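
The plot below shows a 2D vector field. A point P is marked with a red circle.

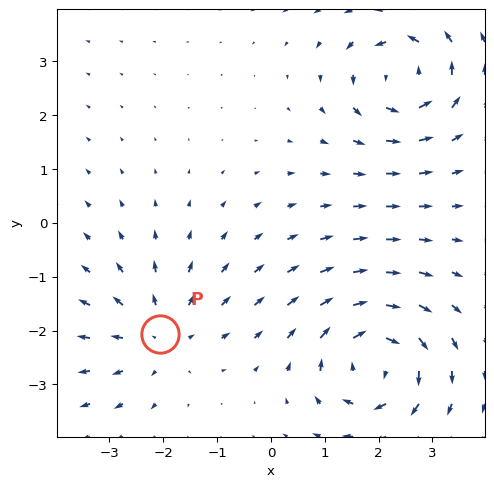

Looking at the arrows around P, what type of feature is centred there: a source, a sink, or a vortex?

At P (-2.1, -2.1) the arrows spread outward. Divergence about +3, curl ≈0 — positive divergence with near-zero curl is a source.

source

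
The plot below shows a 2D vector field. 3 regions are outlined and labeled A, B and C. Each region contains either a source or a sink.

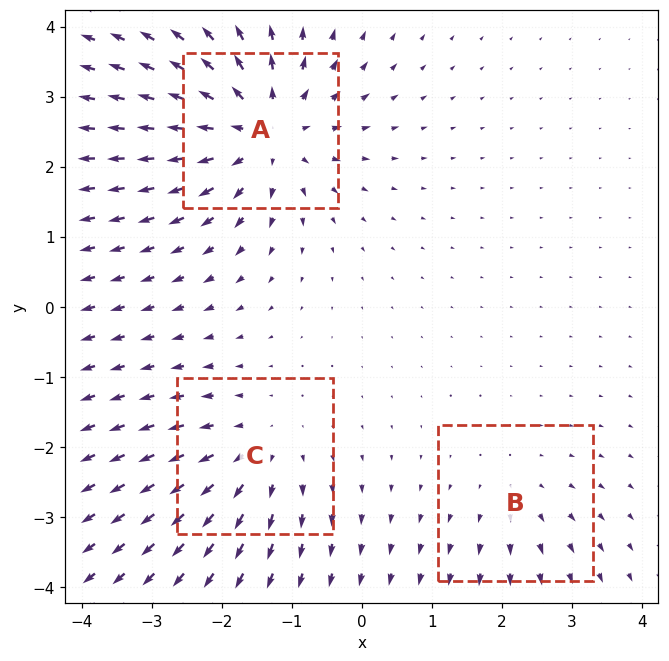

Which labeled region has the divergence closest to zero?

B

Divergence at each region's feature centre — A: about +5, B: about +2, C: about +3. Region B is closest to zero.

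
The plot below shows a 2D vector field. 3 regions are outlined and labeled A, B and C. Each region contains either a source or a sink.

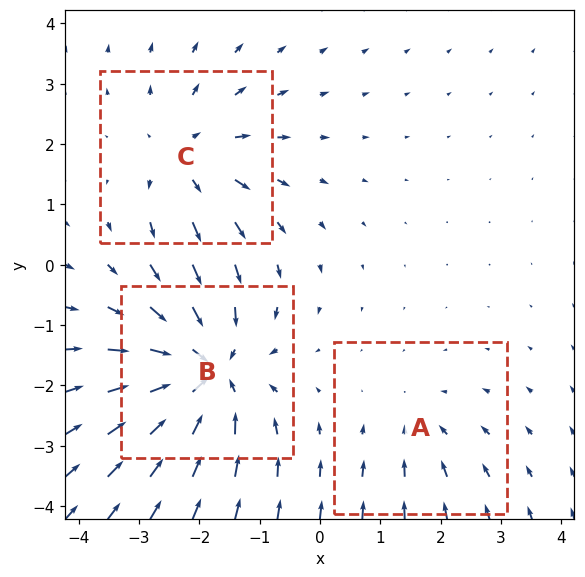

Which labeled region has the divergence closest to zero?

Divergence at each region's feature centre — A: about -2, B: about -5, C: about +3. Region A is closest to zero.

A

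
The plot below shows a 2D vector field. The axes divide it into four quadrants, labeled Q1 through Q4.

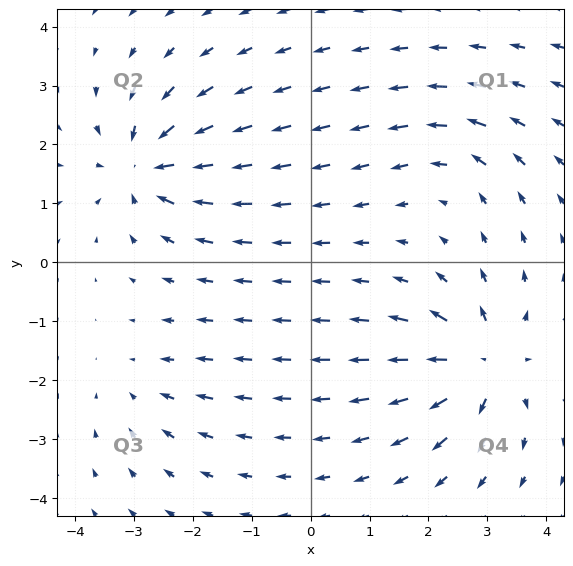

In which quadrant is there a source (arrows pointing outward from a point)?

Q4

The source sits at approximately (2.9, -1.7), which lies in quadrant Q4. The divergence there is about +7, positive as expected for a source.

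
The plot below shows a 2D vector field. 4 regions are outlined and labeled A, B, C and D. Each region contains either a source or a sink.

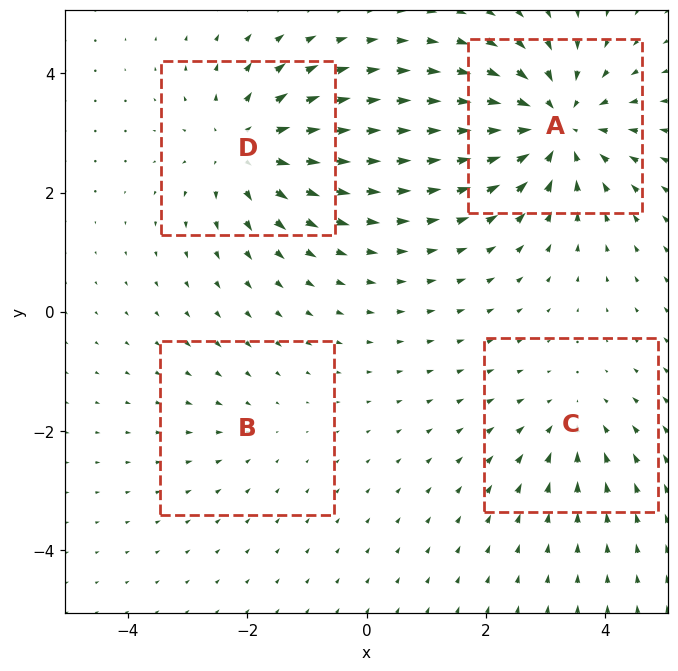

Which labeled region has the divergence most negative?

Divergence at each region's feature centre — A: about -6, B: about -2, C: about -3, D: about +5. Region A is most negative.

A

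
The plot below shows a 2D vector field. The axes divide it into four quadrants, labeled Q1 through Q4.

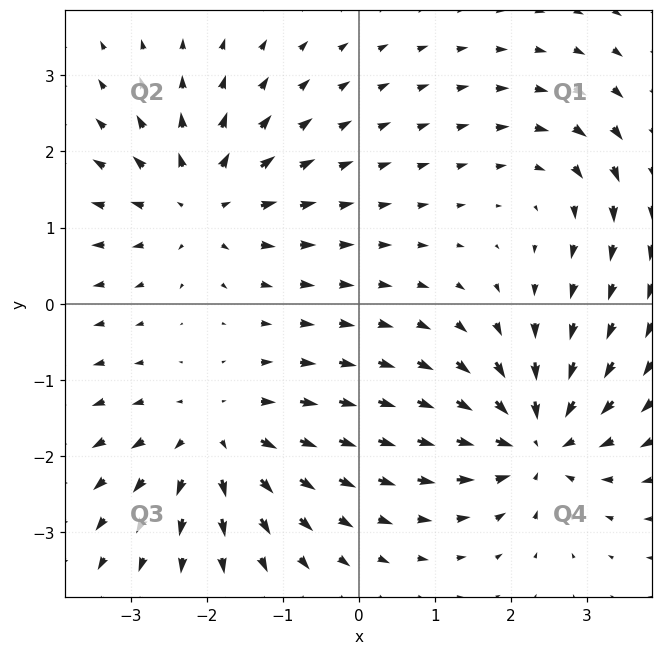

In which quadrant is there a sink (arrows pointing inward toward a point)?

Q4

The sink sits at approximately (2.3, -1.8), which lies in quadrant Q4. The divergence there is about -6, negative as expected for a sink.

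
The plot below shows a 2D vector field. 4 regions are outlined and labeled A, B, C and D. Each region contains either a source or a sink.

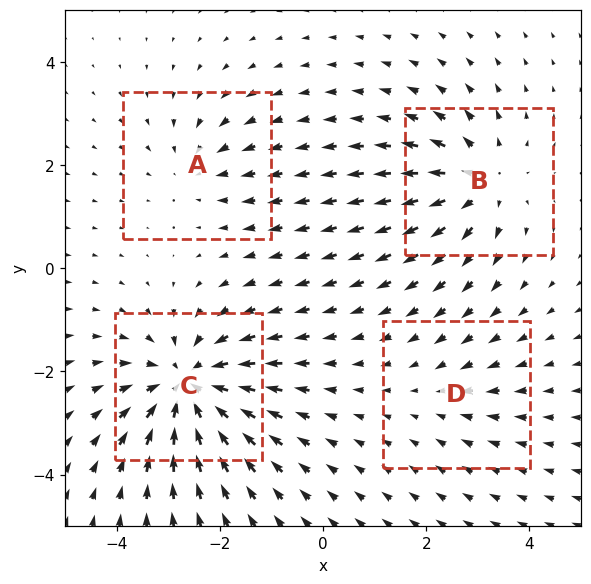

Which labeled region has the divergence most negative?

Divergence at each region's feature centre — A: about -3, B: about +5, C: about -7, D: about -2. Region C is most negative.

C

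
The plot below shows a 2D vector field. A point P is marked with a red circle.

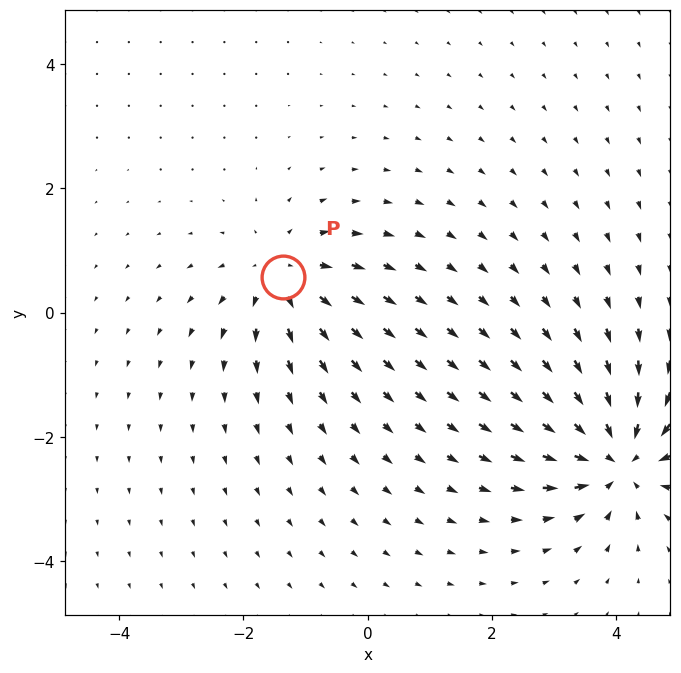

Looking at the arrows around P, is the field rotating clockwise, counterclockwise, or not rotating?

not rotating

Near P at (-1.4, 0.6) the arrows show no circulation. The curl there is ≈0.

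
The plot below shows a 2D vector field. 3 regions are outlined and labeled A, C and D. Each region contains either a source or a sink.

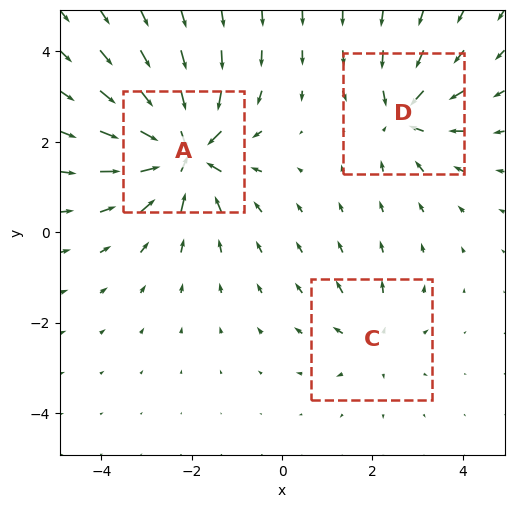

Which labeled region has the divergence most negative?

A

Divergence at each region's feature centre — A: about -6, C: about +2, D: about -4. Region A is most negative.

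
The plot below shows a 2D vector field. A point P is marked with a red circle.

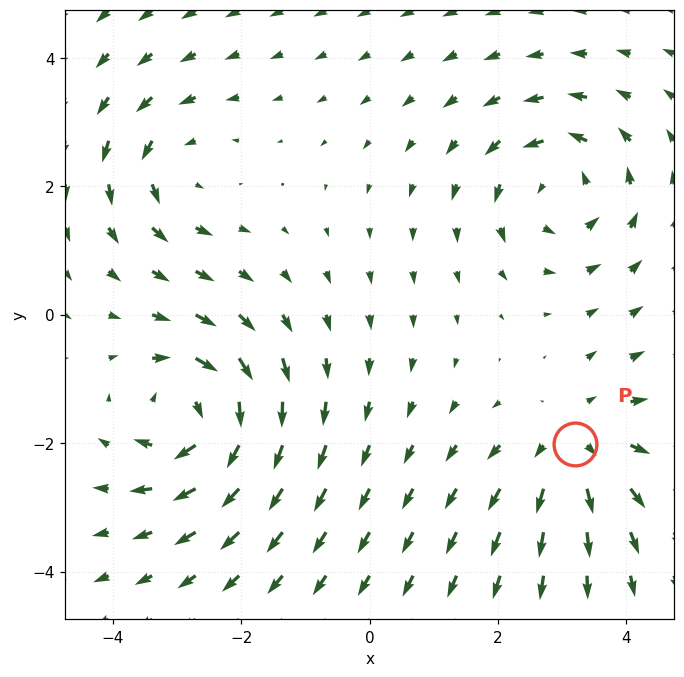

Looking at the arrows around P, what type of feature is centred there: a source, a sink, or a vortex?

At P (3.2, -2.0) the arrows spread outward. Divergence about +4, curl ≈0 — positive divergence with near-zero curl is a source.

source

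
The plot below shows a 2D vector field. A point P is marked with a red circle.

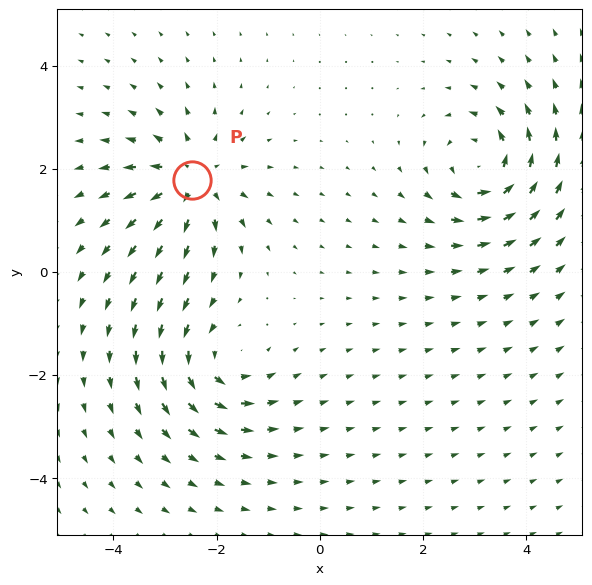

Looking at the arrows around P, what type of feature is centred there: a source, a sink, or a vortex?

source

At P (-2.5, 1.8) the arrows spread outward. Divergence about +6, curl ≈0 — positive divergence with near-zero curl is a source.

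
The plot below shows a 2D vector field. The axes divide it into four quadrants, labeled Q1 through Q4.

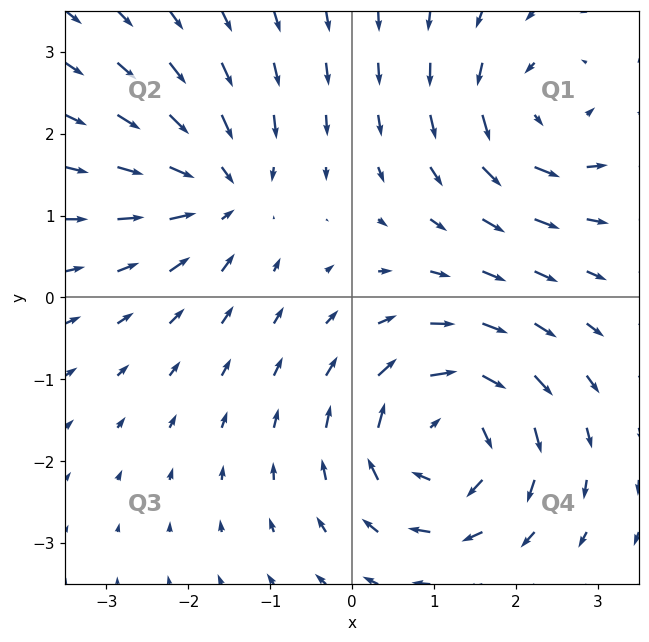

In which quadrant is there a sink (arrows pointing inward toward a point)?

Q2

The sink sits at approximately (-1.6, 1.3), which lies in quadrant Q2. The divergence there is about -4, negative as expected for a sink.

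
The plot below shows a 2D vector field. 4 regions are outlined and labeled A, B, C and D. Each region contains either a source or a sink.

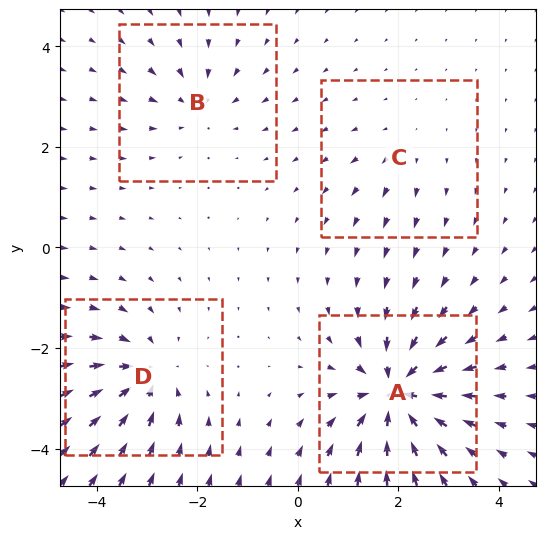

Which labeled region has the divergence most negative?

Divergence at each region's feature centre — A: about -8, B: about -4, C: about +2, D: about -6. Region A is most negative.

A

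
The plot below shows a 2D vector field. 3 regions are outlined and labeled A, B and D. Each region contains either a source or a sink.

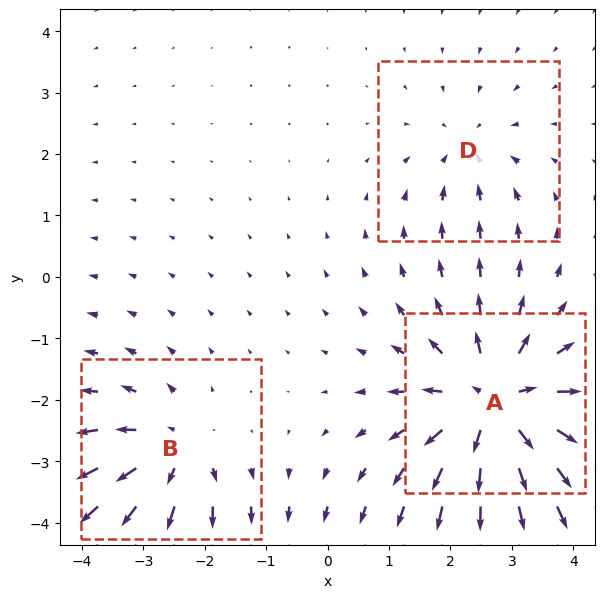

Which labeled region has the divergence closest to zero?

D

Divergence at each region's feature centre — A: about +5, B: about +3, D: about -2. Region D is closest to zero.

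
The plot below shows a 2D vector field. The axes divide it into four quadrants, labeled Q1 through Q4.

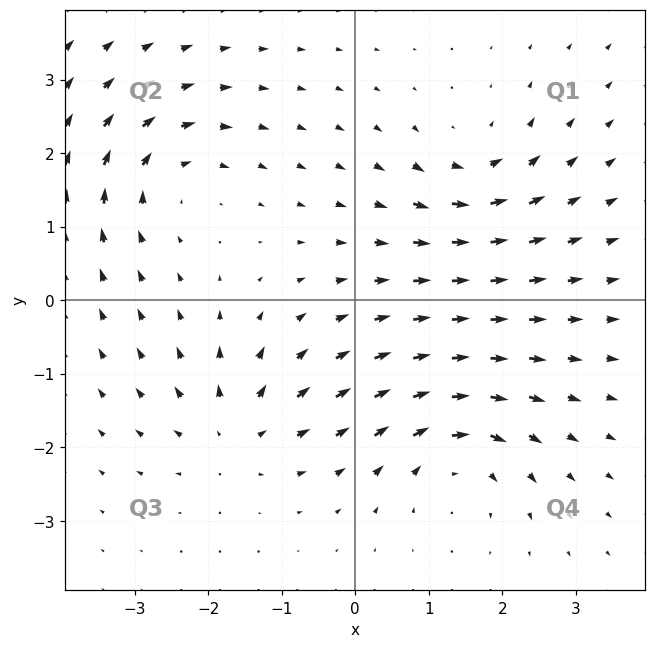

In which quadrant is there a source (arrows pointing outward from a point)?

The source sits at approximately (-1.6, -1.8), which lies in quadrant Q3. The divergence there is about +4, positive as expected for a source.

Q3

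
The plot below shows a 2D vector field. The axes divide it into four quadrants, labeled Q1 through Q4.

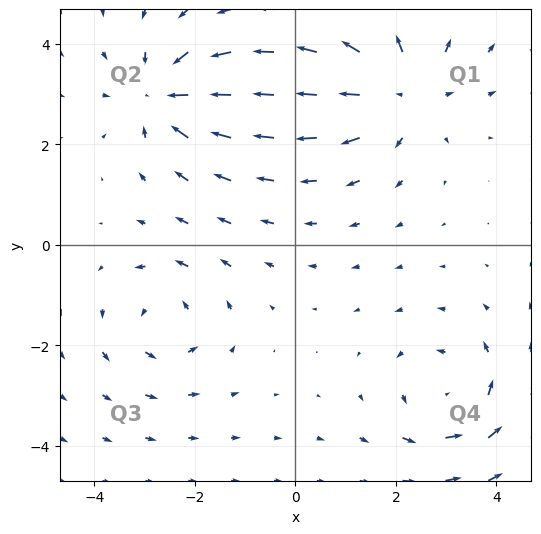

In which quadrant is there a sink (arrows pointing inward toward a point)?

The sink sits at approximately (-2.6, 3.0), which lies in quadrant Q2. The divergence there is about -5, negative as expected for a sink.

Q2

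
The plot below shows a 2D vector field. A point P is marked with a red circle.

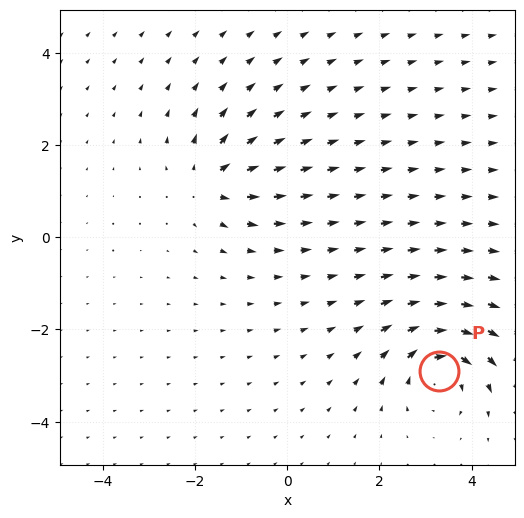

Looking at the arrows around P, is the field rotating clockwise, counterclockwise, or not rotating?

Near P at (3.3, -2.9) the arrows circulate clockwise. The curl (z-component) there is about -6; negative curl means clockwise rotation.

clockwise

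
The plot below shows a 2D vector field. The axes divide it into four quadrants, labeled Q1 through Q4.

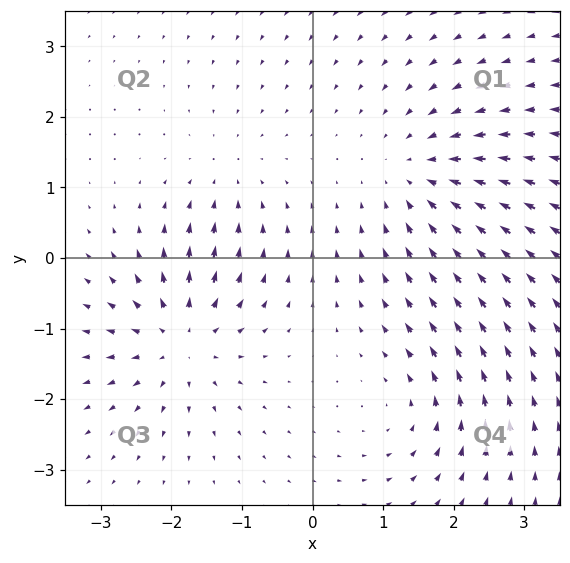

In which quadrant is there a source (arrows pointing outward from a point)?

The source sits at approximately (-1.9, -1.1), which lies in quadrant Q3. The divergence there is about +6, positive as expected for a source.

Q3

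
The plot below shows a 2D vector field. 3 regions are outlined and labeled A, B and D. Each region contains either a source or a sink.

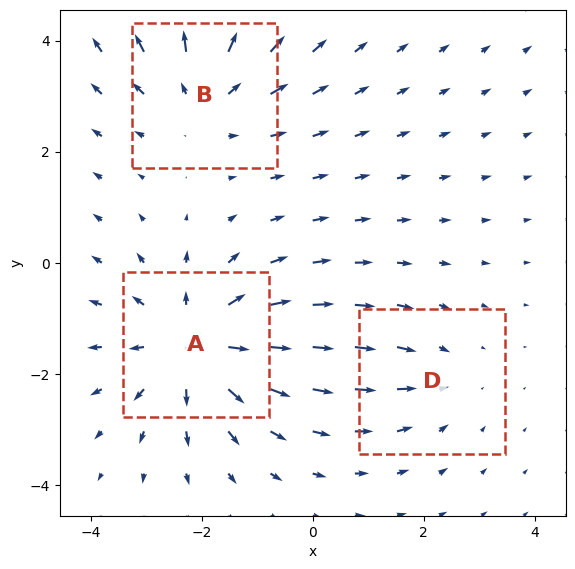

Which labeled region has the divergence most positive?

A

Divergence at each region's feature centre — A: about +4, B: about +3, D: about -2. Region A is most positive.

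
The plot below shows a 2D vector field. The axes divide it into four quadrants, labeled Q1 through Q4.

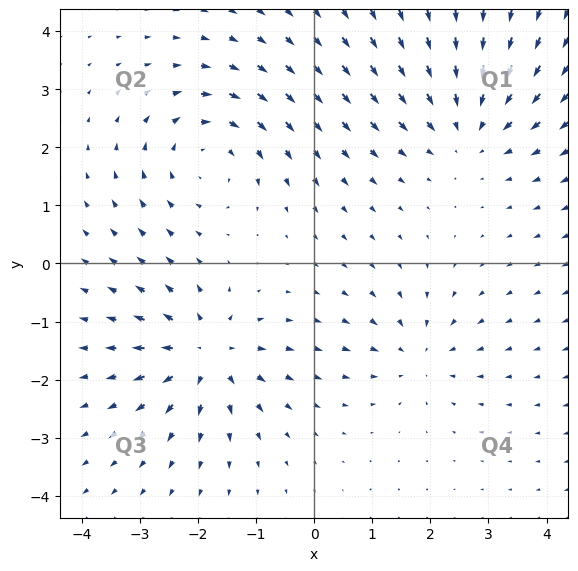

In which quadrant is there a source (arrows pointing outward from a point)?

Q3

The source sits at approximately (-1.9, -1.6), which lies in quadrant Q3. The divergence there is about +5, positive as expected for a source.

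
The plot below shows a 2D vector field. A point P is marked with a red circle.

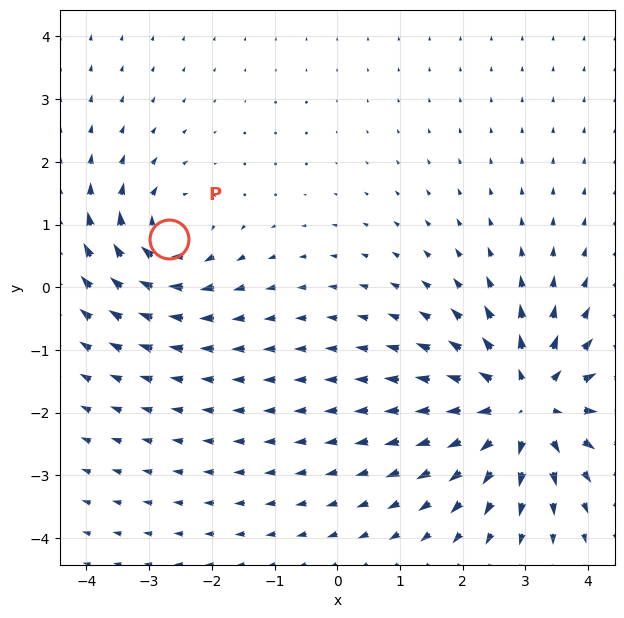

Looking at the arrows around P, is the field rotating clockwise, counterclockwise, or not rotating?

clockwise

Near P at (-2.7, 0.8) the arrows circulate clockwise. The curl (z-component) there is about -4; negative curl means clockwise rotation.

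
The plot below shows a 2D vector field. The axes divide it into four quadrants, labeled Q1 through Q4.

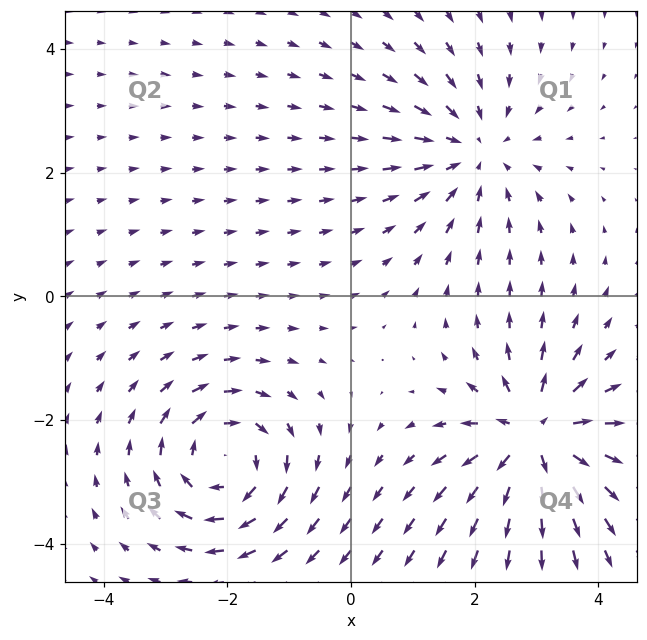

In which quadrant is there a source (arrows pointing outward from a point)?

Q4

The source sits at approximately (3.0, -2.3), which lies in quadrant Q4. The divergence there is about +6, positive as expected for a source.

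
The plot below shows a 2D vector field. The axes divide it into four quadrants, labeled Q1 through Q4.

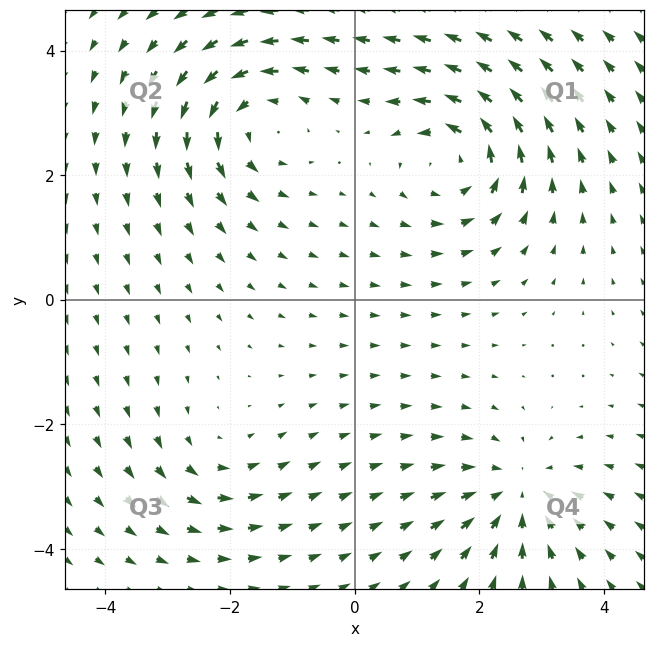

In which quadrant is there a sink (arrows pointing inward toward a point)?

The sink sits at approximately (2.6, -3.1), which lies in quadrant Q4. The divergence there is about -4, negative as expected for a sink.

Q4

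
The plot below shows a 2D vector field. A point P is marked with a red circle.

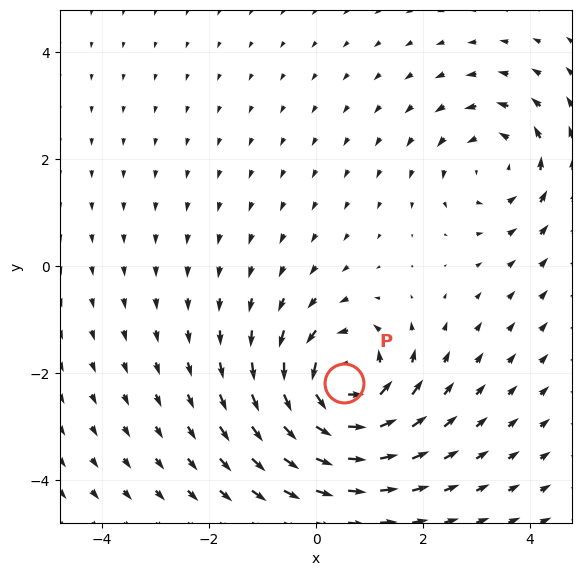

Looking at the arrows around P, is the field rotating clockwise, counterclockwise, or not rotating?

counterclockwise

Near P at (0.5, -2.2) the arrows circulate counterclockwise. The curl (z-component) there is about +5; positive curl means counterclockwise rotation.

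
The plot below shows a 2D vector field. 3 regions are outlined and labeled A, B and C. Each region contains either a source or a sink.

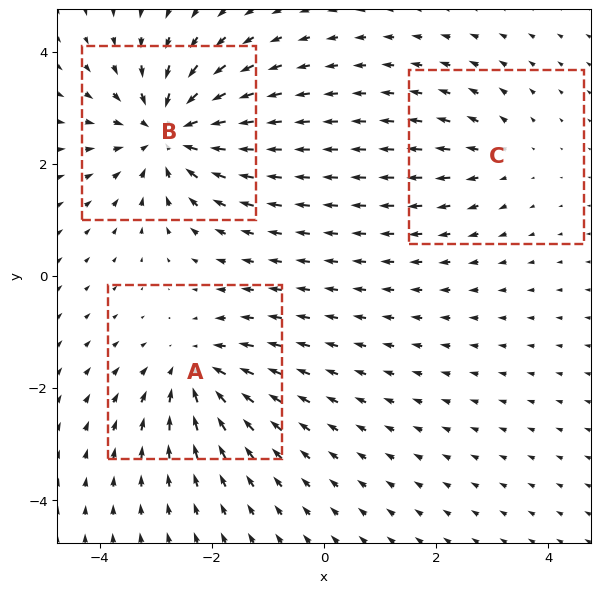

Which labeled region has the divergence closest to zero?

C

Divergence at each region's feature centre — A: about -4, B: about -5, C: about +2. Region C is closest to zero.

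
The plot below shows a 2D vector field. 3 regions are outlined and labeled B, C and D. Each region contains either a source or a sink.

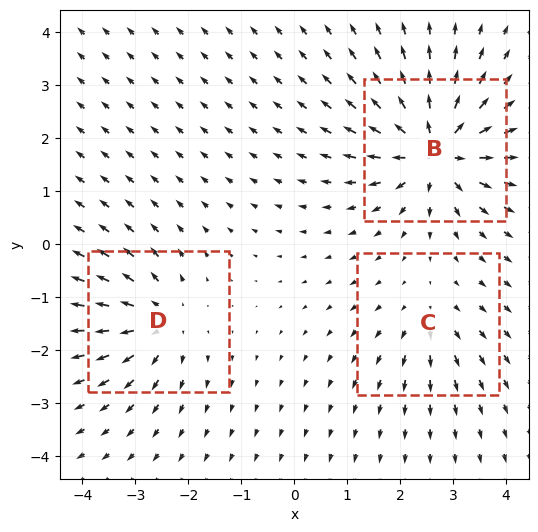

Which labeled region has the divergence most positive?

Divergence at each region's feature centre — B: about +6, C: about +2, D: about +4. Region B is most positive.

B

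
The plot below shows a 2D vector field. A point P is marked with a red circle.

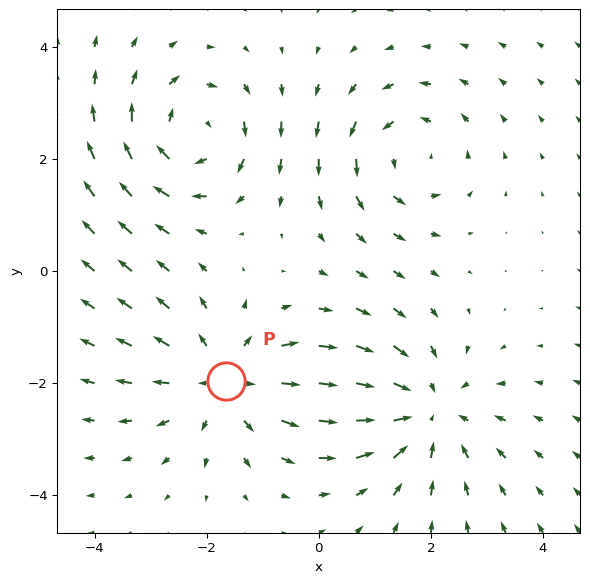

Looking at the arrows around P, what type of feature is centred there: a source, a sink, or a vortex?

source

At P (-1.7, -2.0) the arrows spread outward. Divergence about +4, curl ≈0 — positive divergence with near-zero curl is a source.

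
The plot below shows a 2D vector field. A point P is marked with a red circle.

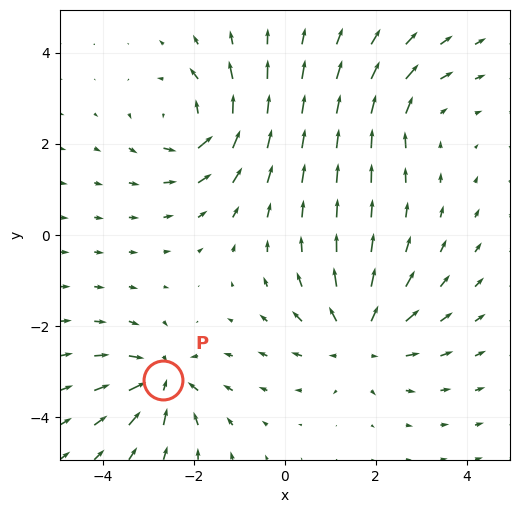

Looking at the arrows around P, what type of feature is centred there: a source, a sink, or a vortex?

At P (-2.7, -3.2) the arrows converge inward. Divergence about -5, curl ≈0 — negative divergence with near-zero curl is a sink.

sink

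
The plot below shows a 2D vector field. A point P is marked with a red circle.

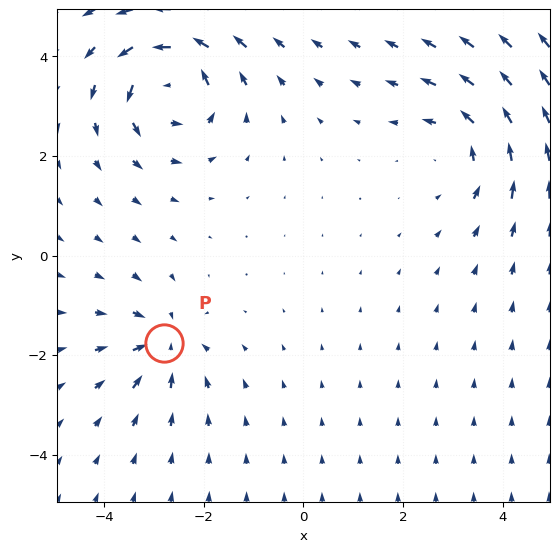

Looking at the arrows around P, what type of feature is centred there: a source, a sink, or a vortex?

At P (-2.8, -1.8) the arrows converge inward. Divergence about -4, curl ≈0 — negative divergence with near-zero curl is a sink.

sink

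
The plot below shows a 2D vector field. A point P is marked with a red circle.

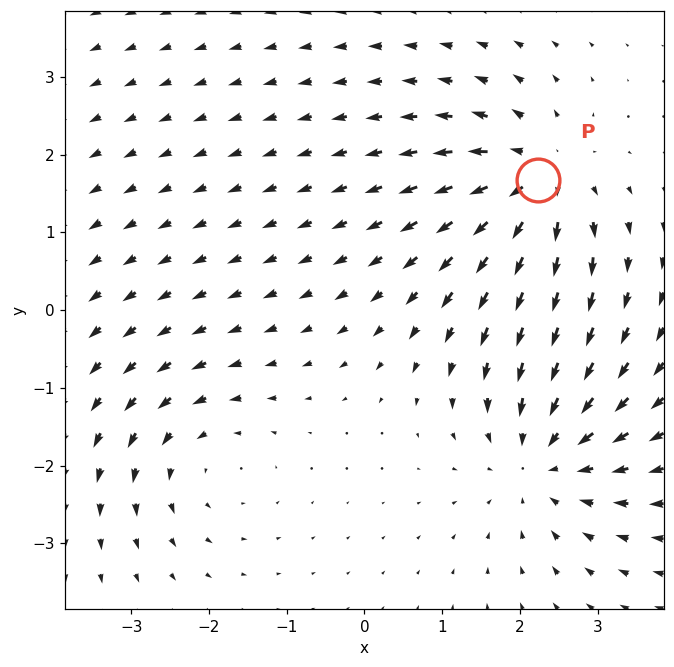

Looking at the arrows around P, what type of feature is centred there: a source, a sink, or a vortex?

At P (2.2, 1.7) the arrows spread outward. Divergence about +6, curl ≈0 — positive divergence with near-zero curl is a source.

source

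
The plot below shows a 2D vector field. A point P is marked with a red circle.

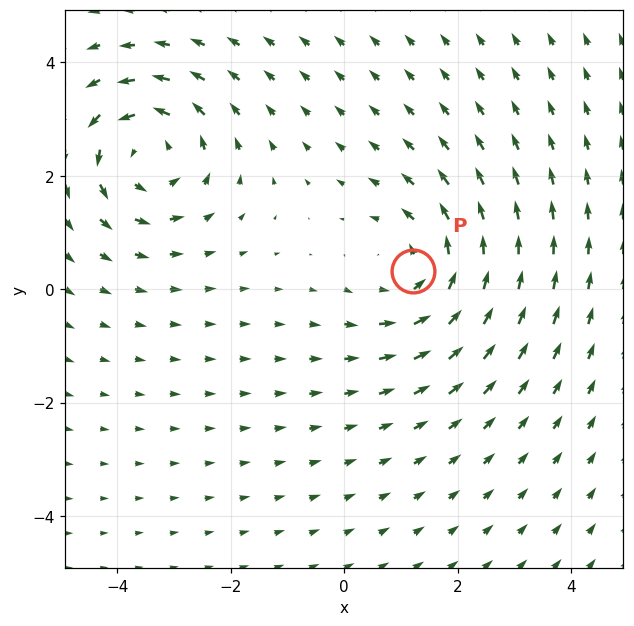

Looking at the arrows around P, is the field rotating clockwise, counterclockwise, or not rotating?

Near P at (1.2, 0.3) the arrows circulate counterclockwise. The curl (z-component) there is about +4; positive curl means counterclockwise rotation.

counterclockwise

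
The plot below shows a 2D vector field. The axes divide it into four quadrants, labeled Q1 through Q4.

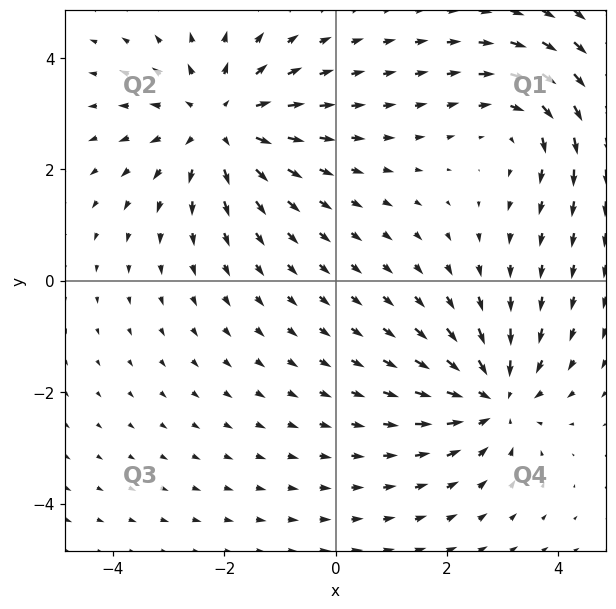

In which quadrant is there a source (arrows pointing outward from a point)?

The source sits at approximately (-2.1, 2.8), which lies in quadrant Q2. The divergence there is about +4, positive as expected for a source.

Q2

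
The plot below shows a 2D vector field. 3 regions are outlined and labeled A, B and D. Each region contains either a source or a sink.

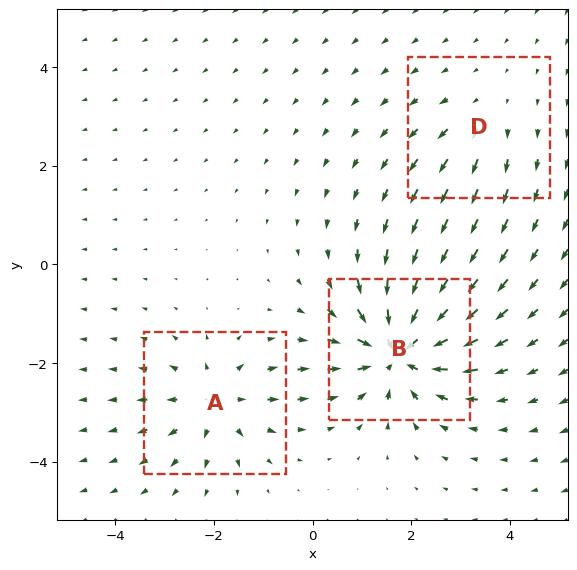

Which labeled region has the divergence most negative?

Divergence at each region's feature centre — A: about +4, B: about -6, D: about +2. Region B is most negative.

B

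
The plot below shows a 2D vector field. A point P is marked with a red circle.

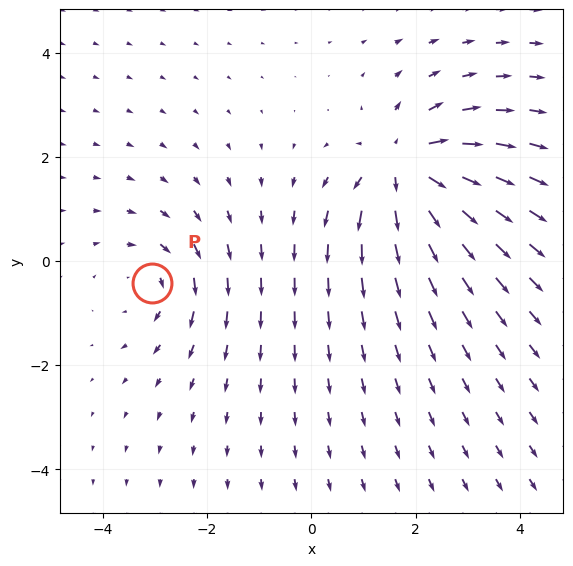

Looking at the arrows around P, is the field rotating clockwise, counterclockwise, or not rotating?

Near P at (-3.1, -0.4) the arrows circulate clockwise. The curl (z-component) there is about -3; negative curl means clockwise rotation.

clockwise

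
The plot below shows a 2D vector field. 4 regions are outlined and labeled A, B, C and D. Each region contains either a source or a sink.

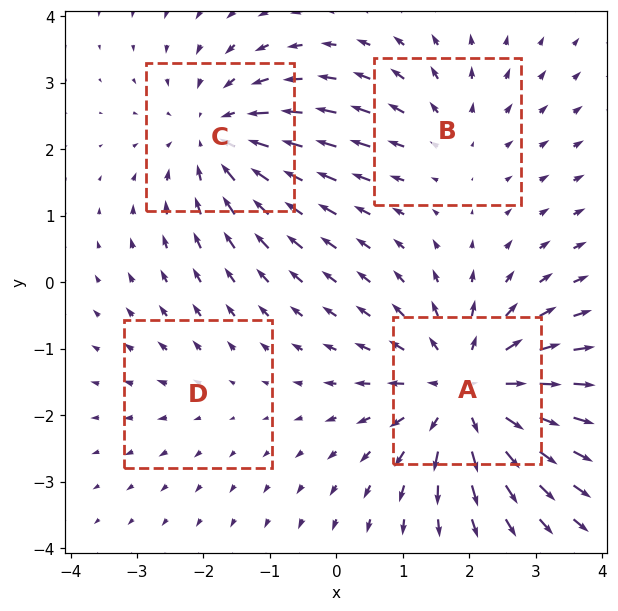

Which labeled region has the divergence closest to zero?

D

Divergence at each region's feature centre — A: about +6, B: about +3, C: about -4, D: about +2. Region D is closest to zero.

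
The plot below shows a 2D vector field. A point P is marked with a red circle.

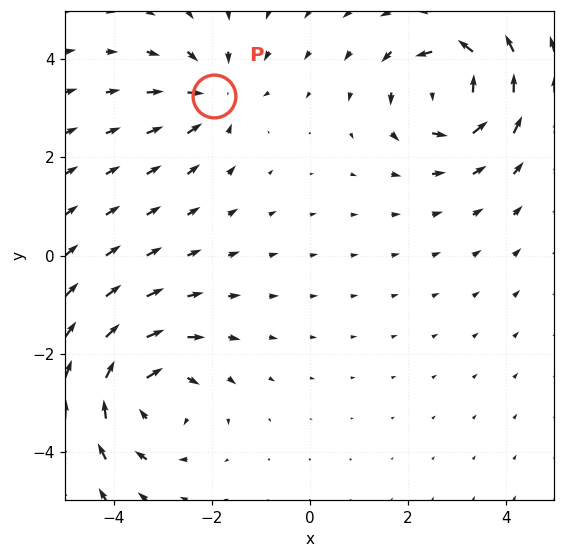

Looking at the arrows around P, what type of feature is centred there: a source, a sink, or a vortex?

At P (-1.9, 3.3) the arrows converge inward. Divergence about -3, curl ≈0 — negative divergence with near-zero curl is a sink.

sink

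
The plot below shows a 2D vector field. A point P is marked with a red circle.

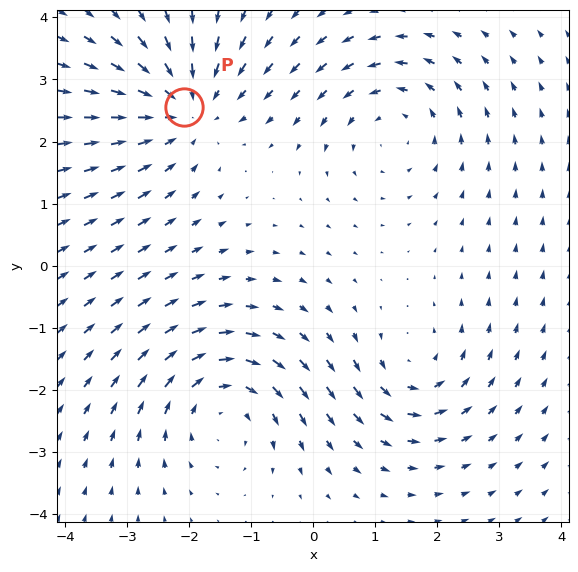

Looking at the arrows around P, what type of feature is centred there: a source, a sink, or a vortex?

sink

At P (-2.1, 2.6) the arrows converge inward. Divergence about -4, curl ≈0 — negative divergence with near-zero curl is a sink.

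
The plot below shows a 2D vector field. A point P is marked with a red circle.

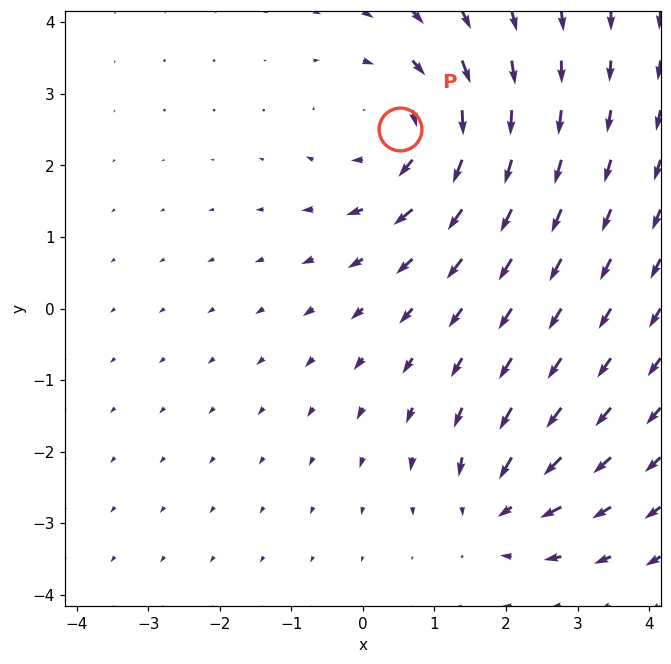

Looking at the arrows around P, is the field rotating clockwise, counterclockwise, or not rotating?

Near P at (0.5, 2.5) the arrows circulate clockwise. The curl (z-component) there is about -4; negative curl means clockwise rotation.

clockwise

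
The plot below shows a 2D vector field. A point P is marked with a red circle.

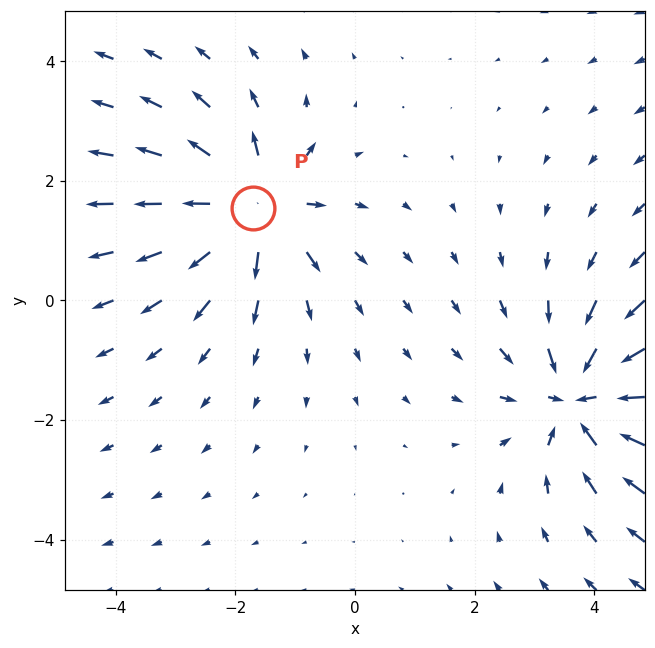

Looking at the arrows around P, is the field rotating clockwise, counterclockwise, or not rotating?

not rotating

Near P at (-1.7, 1.5) the arrows show no circulation. The curl there is ≈0.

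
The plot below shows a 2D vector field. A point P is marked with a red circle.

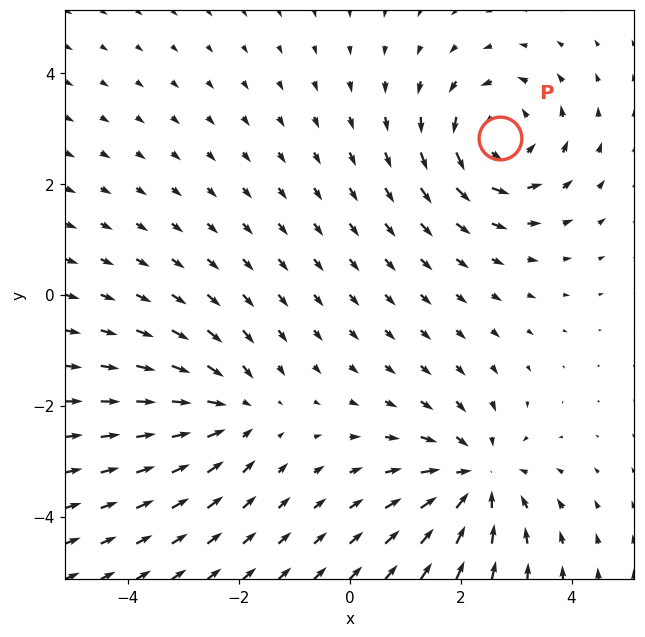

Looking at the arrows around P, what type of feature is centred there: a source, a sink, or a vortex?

At P (2.7, 2.8) the arrows circulate counterclockwise. Divergence ≈0, curl about +5 — near-zero divergence with nonzero curl is a vortex.

vortex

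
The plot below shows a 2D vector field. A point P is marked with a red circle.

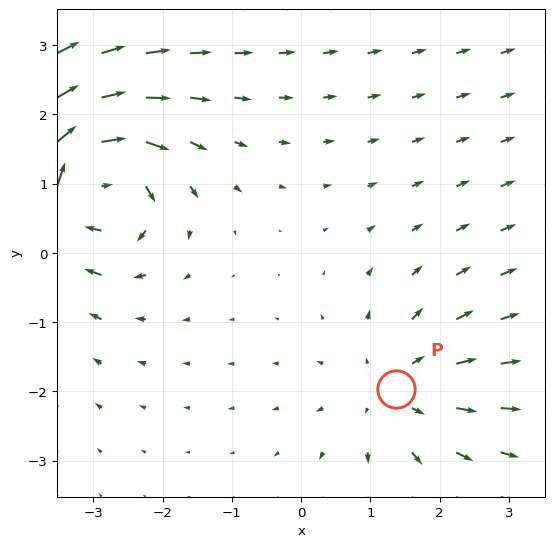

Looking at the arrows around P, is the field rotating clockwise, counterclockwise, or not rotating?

not rotating

Near P at (1.4, -2.0) the arrows show no circulation. The curl there is ≈0.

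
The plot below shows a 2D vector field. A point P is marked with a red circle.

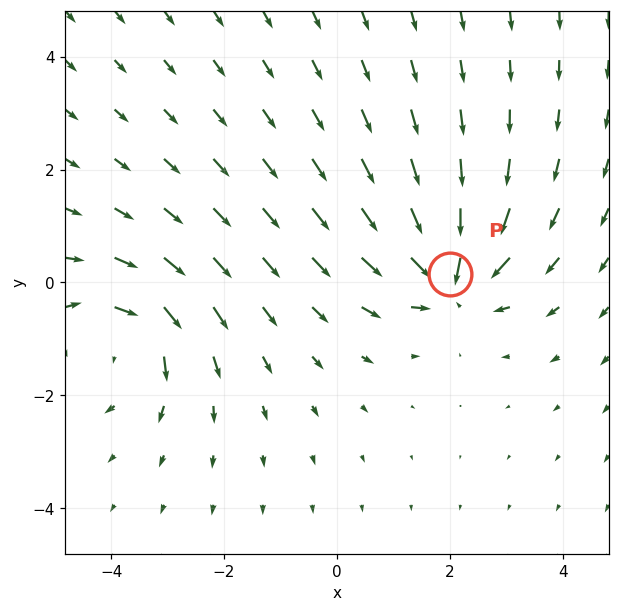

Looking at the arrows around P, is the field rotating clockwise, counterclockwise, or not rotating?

not rotating

Near P at (2.0, 0.1) the arrows show no circulation. The curl there is ≈0.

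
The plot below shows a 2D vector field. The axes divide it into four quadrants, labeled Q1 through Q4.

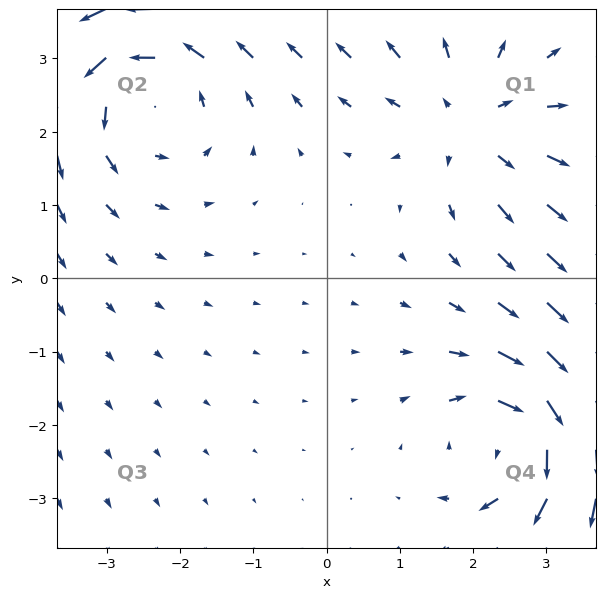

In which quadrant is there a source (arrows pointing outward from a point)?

Q1

The source sits at approximately (2.0, 2.1), which lies in quadrant Q1. The divergence there is about +3, positive as expected for a source.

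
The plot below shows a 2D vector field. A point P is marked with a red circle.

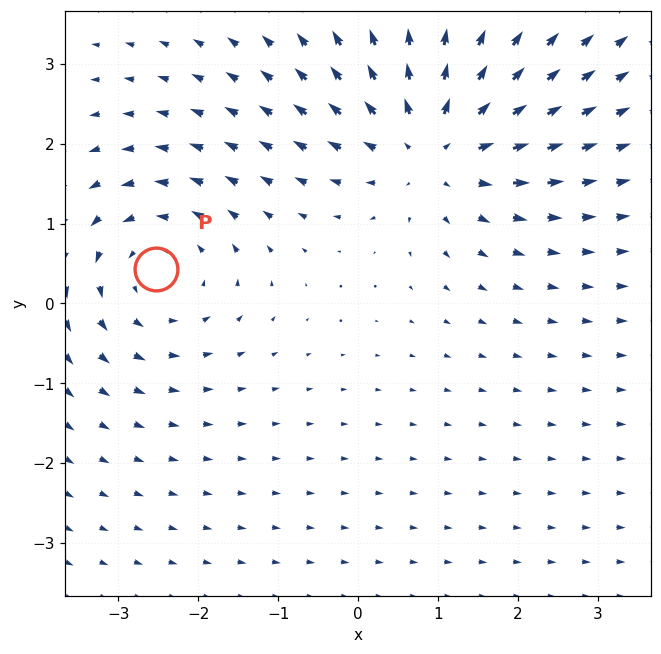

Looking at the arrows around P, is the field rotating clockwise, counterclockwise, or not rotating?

counterclockwise

Near P at (-2.5, 0.4) the arrows circulate counterclockwise. The curl (z-component) there is about +4; positive curl means counterclockwise rotation.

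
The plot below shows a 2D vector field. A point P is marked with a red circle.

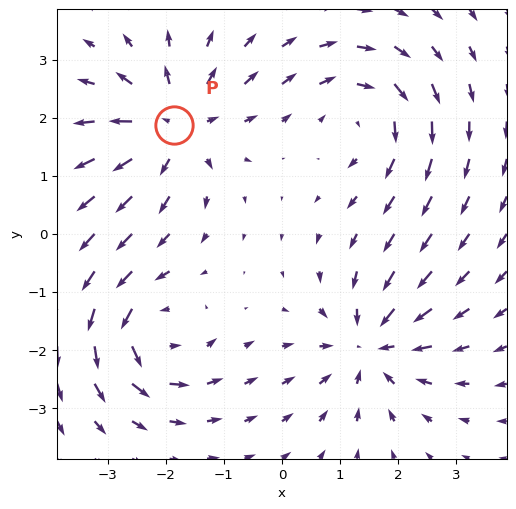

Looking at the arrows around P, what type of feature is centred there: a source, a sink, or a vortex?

At P (-1.9, 1.9) the arrows spread outward. Divergence about +5, curl ≈0 — positive divergence with near-zero curl is a source.

source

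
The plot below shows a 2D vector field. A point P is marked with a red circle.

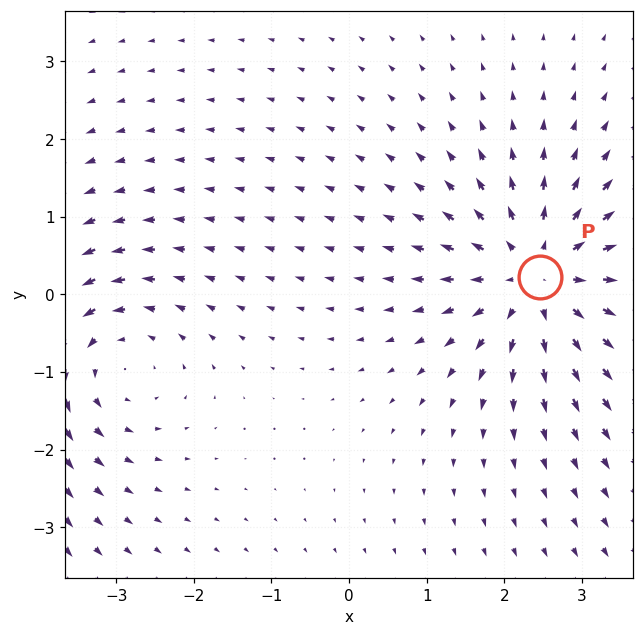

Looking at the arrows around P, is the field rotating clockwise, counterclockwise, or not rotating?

Near P at (2.5, 0.2) the arrows show no circulation. The curl there is ≈0.

not rotating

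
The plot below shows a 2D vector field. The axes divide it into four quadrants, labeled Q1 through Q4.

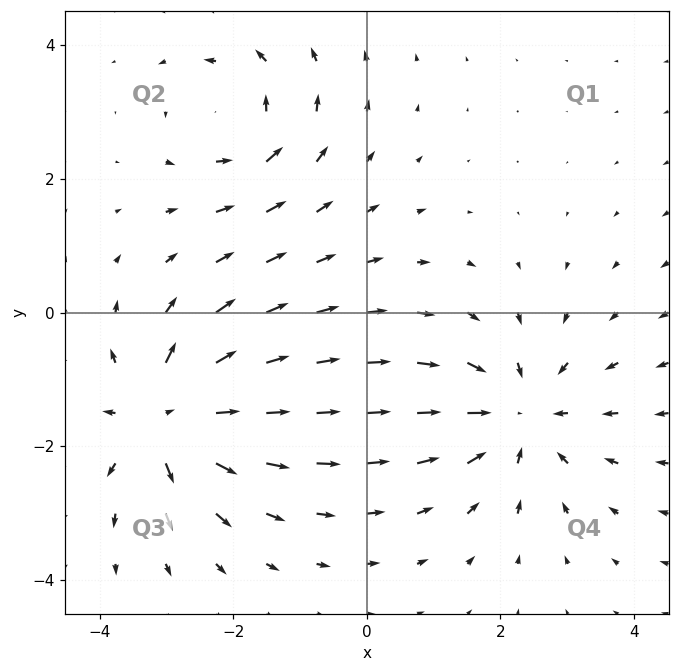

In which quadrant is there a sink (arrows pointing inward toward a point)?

Q4

The sink sits at approximately (2.3, -1.5), which lies in quadrant Q4. The divergence there is about -5, negative as expected for a sink.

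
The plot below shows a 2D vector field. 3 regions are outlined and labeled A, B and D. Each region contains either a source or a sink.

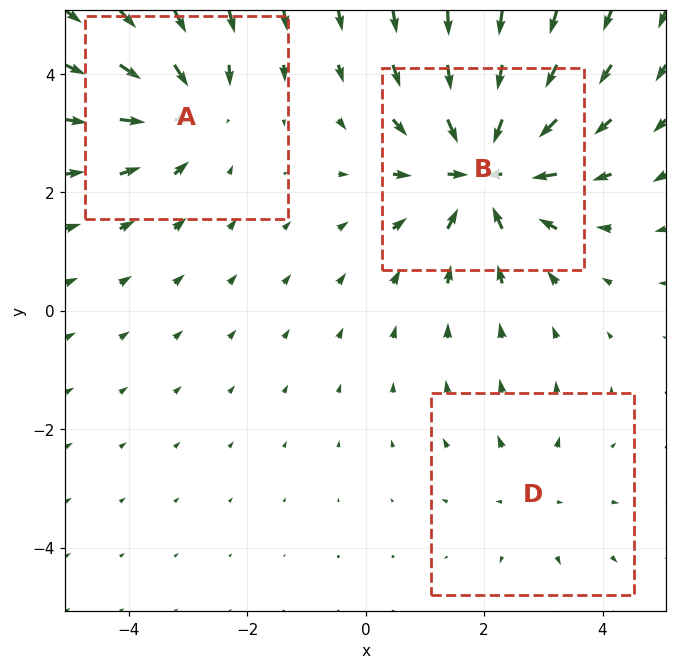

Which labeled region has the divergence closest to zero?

D

Divergence at each region's feature centre — A: about -3, B: about -5, D: about +2. Region D is closest to zero.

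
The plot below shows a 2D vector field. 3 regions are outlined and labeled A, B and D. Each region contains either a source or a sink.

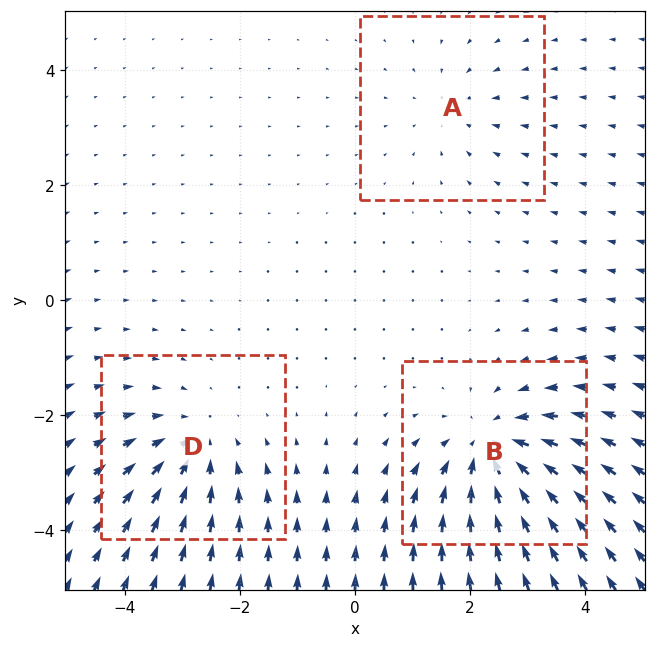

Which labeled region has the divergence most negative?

Divergence at each region's feature centre — A: about -2, B: about -4, D: about -3. Region B is most negative.

B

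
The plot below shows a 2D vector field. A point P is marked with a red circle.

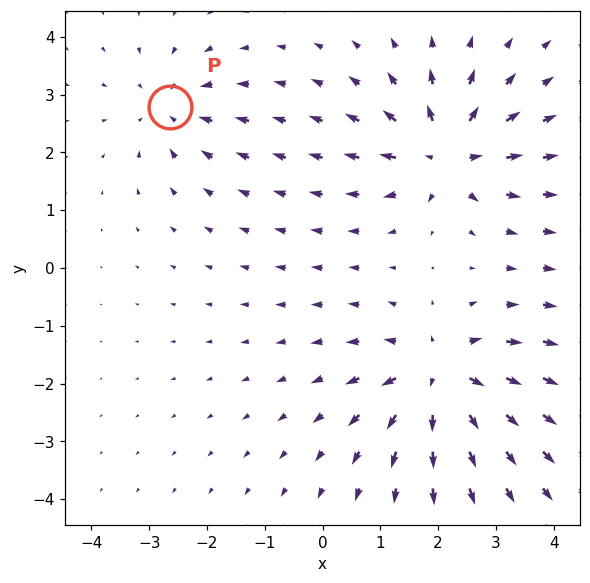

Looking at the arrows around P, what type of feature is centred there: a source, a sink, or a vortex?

At P (-2.6, 2.8) the arrows converge inward. Divergence about -3, curl ≈0 — negative divergence with near-zero curl is a sink.

sink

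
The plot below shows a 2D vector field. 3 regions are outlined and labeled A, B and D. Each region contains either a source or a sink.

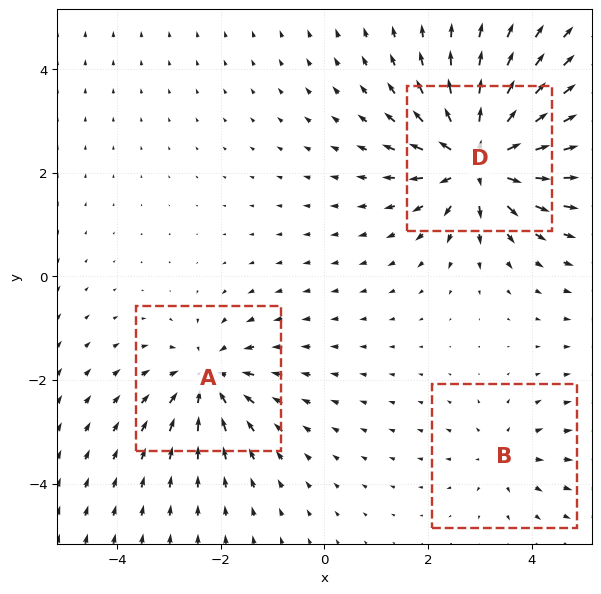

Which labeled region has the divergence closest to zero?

B

Divergence at each region's feature centre — A: about -4, B: about +2, D: about +6. Region B is closest to zero.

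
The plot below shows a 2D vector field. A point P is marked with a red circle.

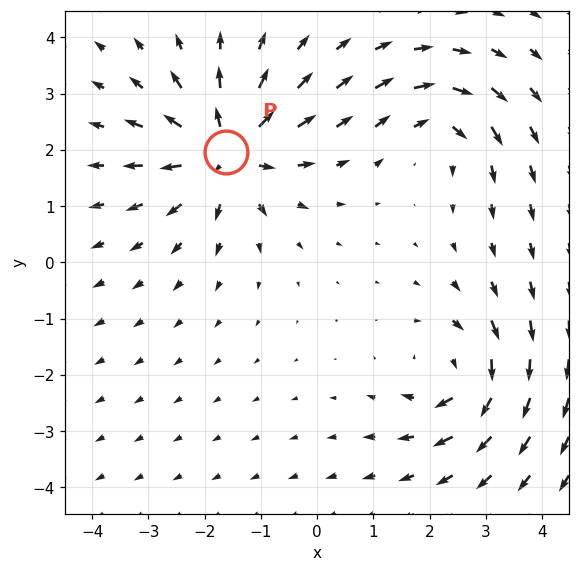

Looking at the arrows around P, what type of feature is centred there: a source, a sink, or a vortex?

At P (-1.6, 2.0) the arrows spread outward. Divergence about +5, curl ≈0 — positive divergence with near-zero curl is a source.

source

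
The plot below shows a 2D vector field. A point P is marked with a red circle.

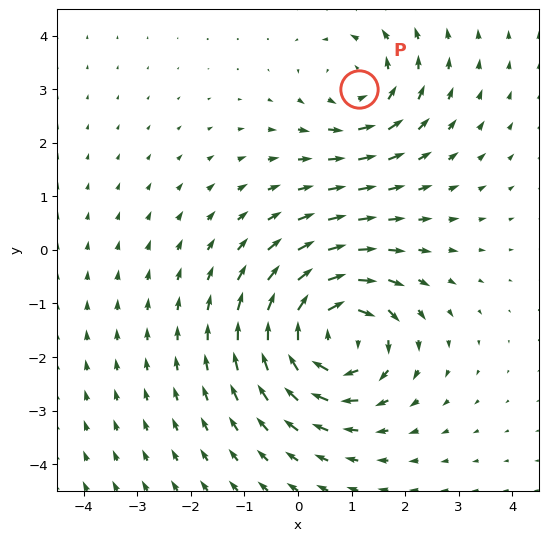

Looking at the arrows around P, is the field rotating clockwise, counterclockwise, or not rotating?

counterclockwise

Near P at (1.1, 3.0) the arrows circulate counterclockwise. The curl (z-component) there is about +3; positive curl means counterclockwise rotation.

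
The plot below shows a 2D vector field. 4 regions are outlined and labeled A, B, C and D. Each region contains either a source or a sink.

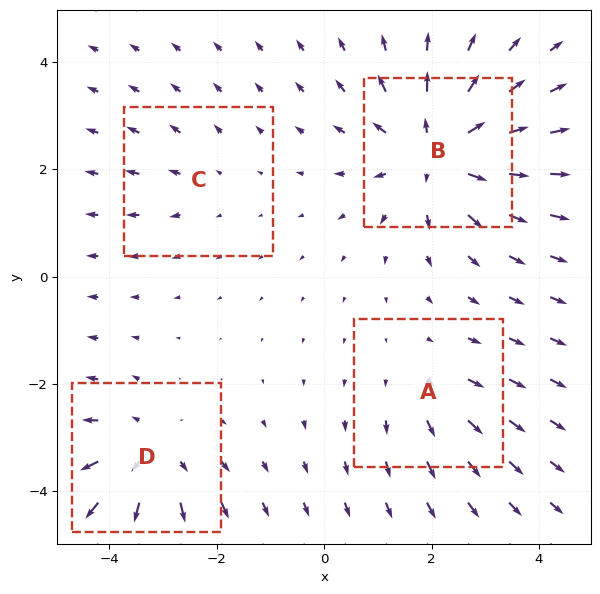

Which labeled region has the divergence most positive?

Divergence at each region's feature centre — A: about +3, B: about +6, C: about +2, D: about +5. Region B is most positive.

B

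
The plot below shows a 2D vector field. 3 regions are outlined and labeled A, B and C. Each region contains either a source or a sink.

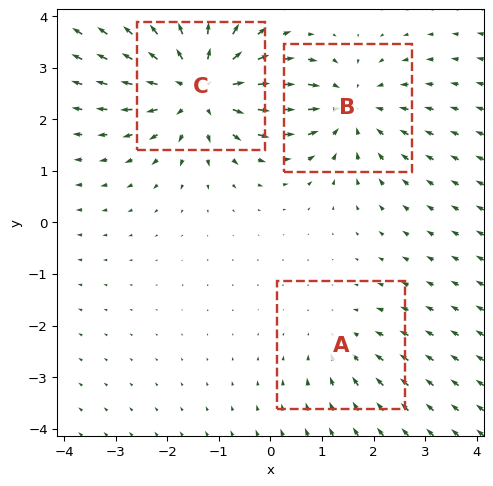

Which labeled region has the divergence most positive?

C

Divergence at each region's feature centre — A: about -2, B: about -3, C: about +4. Region C is most positive.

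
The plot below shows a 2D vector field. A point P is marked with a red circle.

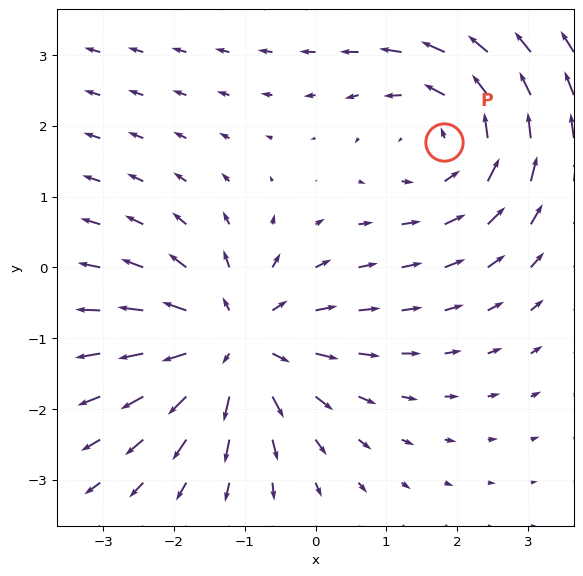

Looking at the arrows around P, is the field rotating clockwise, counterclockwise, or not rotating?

Near P at (1.8, 1.8) the arrows circulate counterclockwise. The curl (z-component) there is about +4; positive curl means counterclockwise rotation.

counterclockwise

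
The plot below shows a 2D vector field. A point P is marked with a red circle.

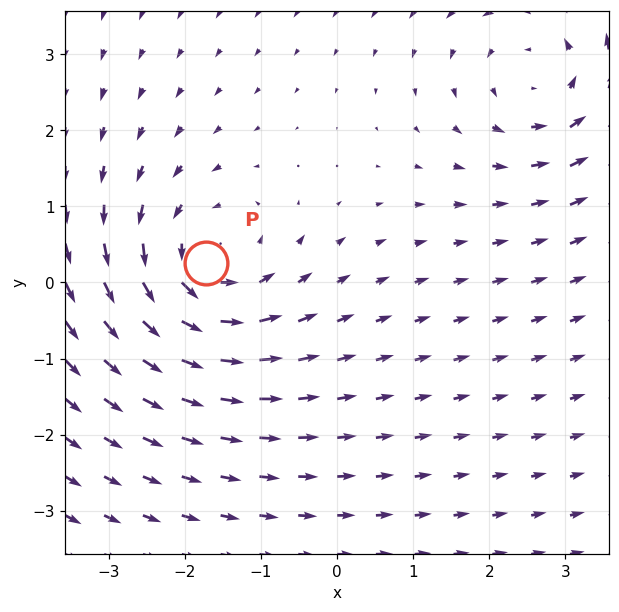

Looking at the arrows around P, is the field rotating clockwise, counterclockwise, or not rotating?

counterclockwise

Near P at (-1.7, 0.3) the arrows circulate counterclockwise. The curl (z-component) there is about +5; positive curl means counterclockwise rotation.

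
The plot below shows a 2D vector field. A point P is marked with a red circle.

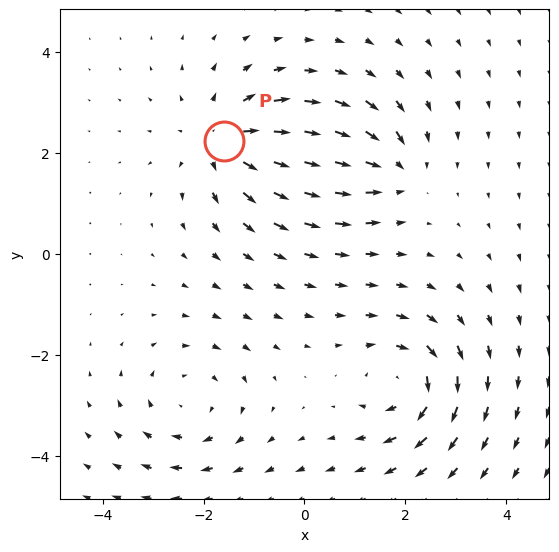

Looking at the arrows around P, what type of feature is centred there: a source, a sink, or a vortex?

source

At P (-1.6, 2.2) the arrows spread outward. Divergence about +5, curl ≈0 — positive divergence with near-zero curl is a source.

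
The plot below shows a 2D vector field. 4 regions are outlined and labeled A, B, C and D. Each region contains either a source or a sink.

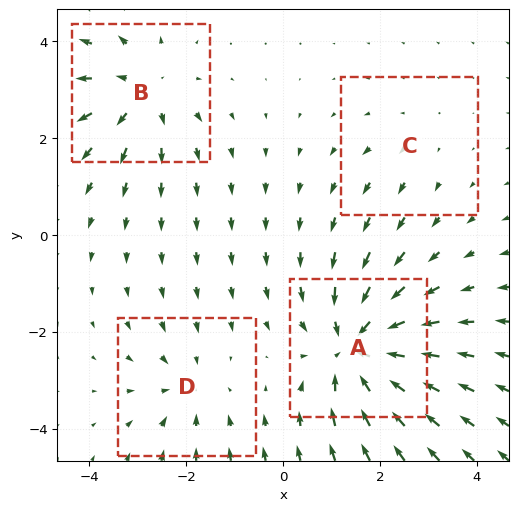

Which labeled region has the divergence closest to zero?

Divergence at each region's feature centre — A: about -7, B: about +4, C: about +2, D: about -3. Region C is closest to zero.

C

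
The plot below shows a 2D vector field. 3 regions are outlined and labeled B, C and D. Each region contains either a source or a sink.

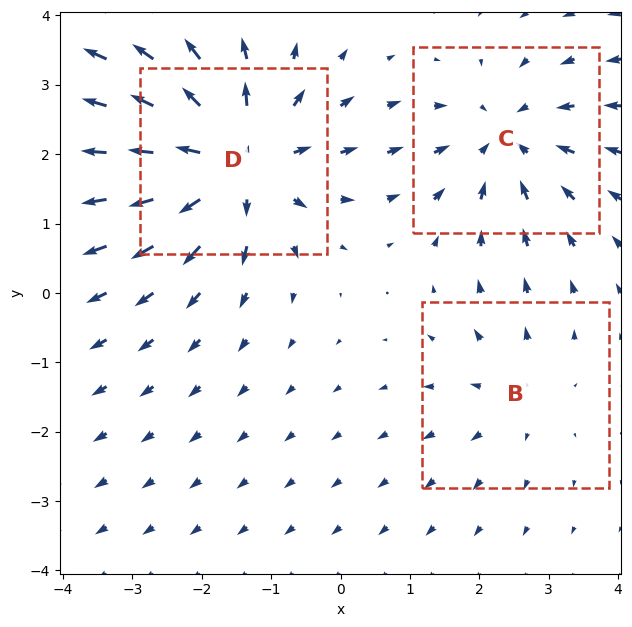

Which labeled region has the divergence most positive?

D

Divergence at each region's feature centre — B: about +2, C: about -3, D: about +5. Region D is most positive.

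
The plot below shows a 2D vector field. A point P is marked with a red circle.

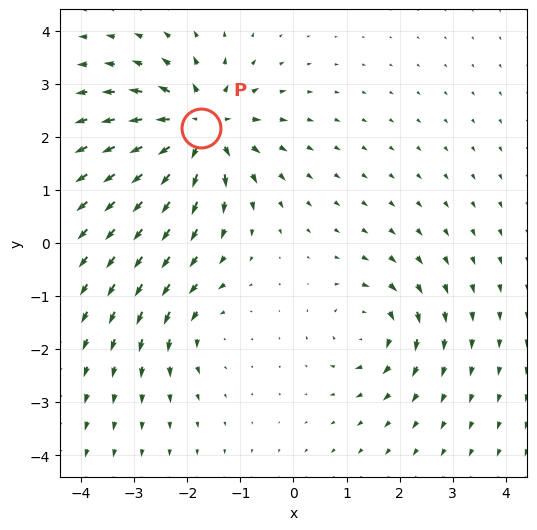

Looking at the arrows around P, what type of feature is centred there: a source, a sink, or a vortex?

At P (-1.7, 2.2) the arrows spread outward. Divergence about +6, curl ≈0 — positive divergence with near-zero curl is a source.

source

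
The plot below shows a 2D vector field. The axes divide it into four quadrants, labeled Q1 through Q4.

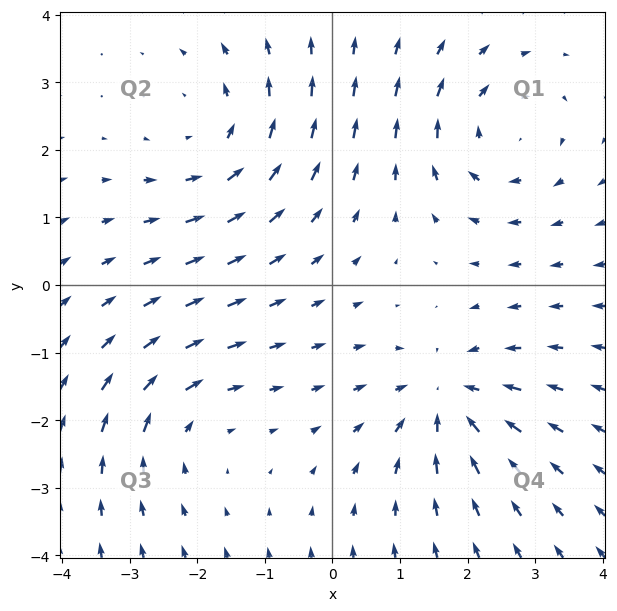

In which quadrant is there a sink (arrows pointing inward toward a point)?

Q4

The sink sits at approximately (1.7, -1.7), which lies in quadrant Q4. The divergence there is about -5, negative as expected for a sink.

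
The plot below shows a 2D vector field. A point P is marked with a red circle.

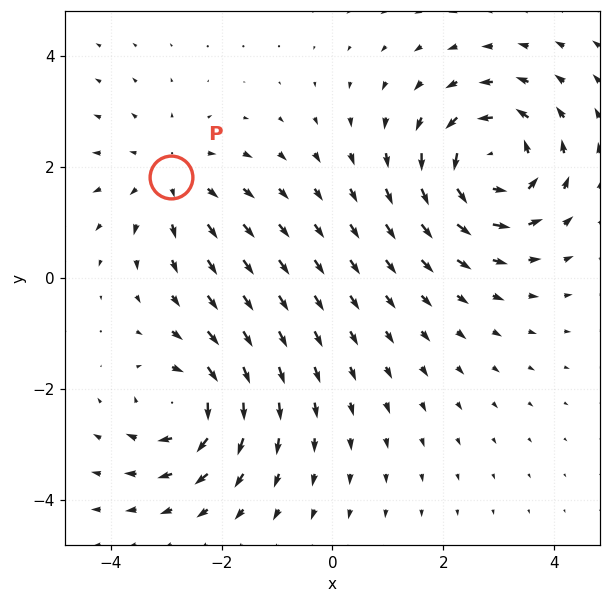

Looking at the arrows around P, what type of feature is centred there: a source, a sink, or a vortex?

At P (-2.9, 1.8) the arrows spread outward. Divergence about +3, curl ≈0 — positive divergence with near-zero curl is a source.

source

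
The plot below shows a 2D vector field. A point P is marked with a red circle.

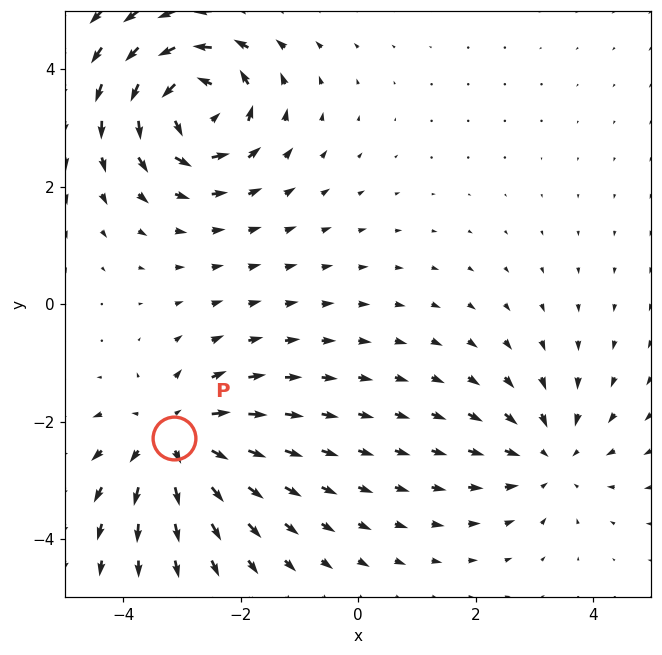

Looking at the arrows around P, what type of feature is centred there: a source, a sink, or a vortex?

source

At P (-3.1, -2.3) the arrows spread outward. Divergence about +4, curl ≈0 — positive divergence with near-zero curl is a source.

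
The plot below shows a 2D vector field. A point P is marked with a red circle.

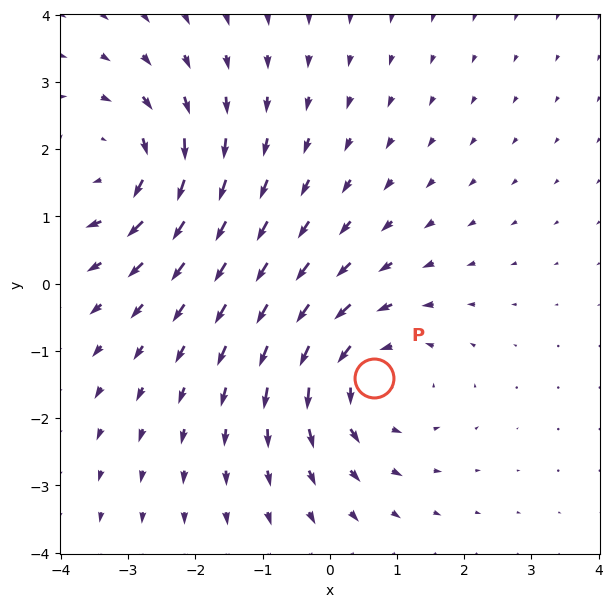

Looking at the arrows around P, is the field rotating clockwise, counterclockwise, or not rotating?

Near P at (0.7, -1.4) the arrows circulate counterclockwise. The curl (z-component) there is about +3; positive curl means counterclockwise rotation.

counterclockwise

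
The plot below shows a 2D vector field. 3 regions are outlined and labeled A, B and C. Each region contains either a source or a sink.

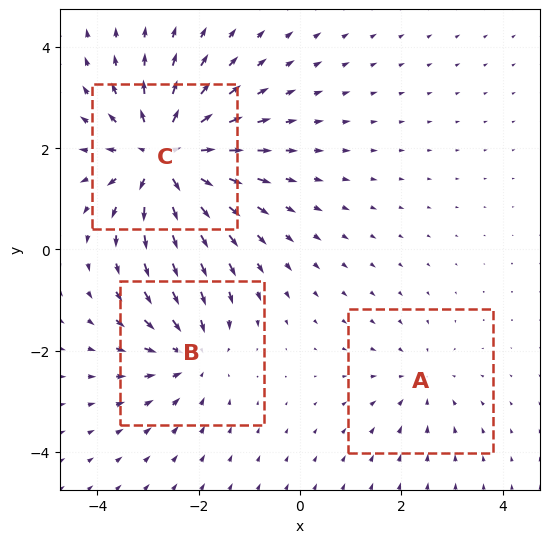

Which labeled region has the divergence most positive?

C

Divergence at each region's feature centre — A: about -2, B: about -3, C: about +5. Region C is most positive.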